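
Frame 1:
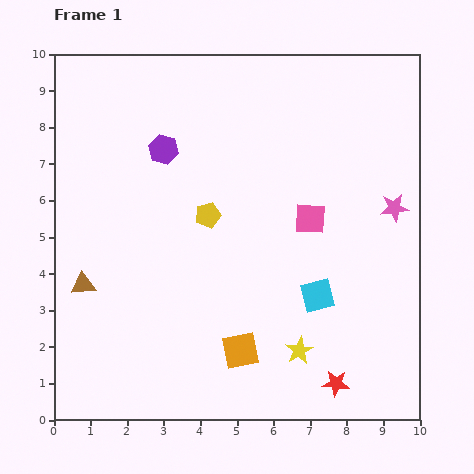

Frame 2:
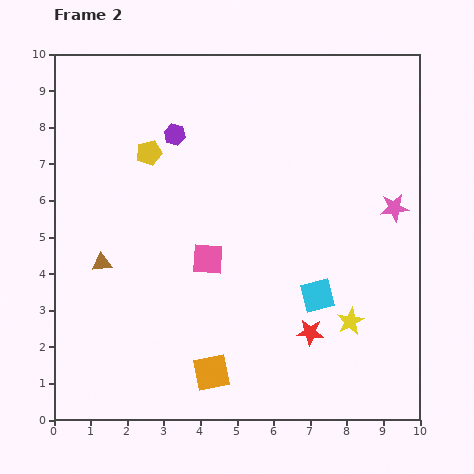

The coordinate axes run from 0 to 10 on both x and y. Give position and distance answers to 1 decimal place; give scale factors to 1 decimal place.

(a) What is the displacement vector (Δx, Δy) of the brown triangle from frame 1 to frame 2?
(0.5, 0.6)

The brown triangle was at (0.8, 3.7) in frame 1 and (1.3, 4.3) in frame 2.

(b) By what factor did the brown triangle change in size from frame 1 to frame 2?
0.8×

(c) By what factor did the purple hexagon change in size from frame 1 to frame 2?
0.7×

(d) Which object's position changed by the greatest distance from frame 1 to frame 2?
the pink square

(moved 3.0; next 2.3)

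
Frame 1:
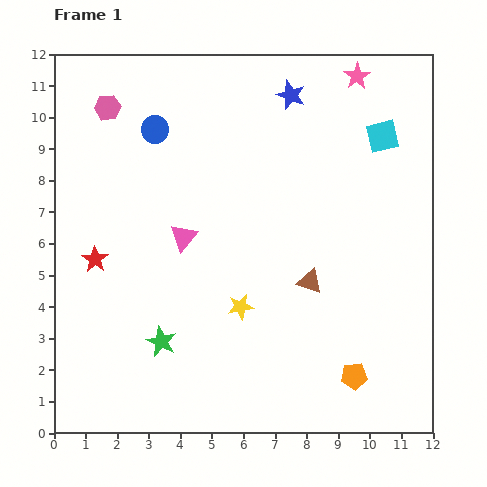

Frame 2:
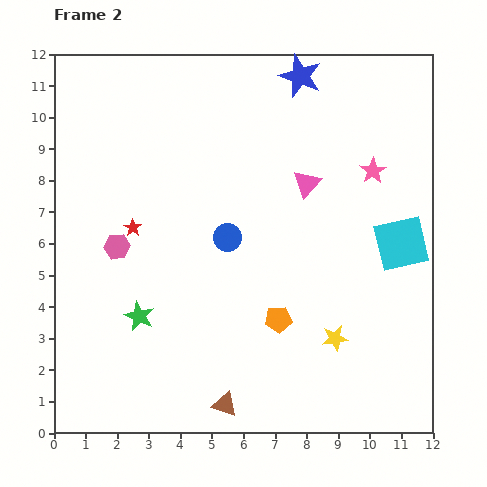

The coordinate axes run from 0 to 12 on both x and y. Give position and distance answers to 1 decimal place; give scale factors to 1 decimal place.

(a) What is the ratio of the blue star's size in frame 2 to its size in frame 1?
1.5×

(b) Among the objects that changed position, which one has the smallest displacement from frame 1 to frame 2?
the blue star

(moved 0.7)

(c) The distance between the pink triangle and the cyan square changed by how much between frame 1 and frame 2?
-3.5

Distance in frame 1: 7.1. Distance in frame 2: 3.6.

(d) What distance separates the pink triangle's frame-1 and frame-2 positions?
4.3

The pink triangle moved from (4.1, 6.2) to (8.0, 7.9), a distance of √(3.9² + 1.7²) ≈ 4.3.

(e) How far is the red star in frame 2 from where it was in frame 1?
1.6

The red star moved from (1.3, 5.5) to (2.5, 6.5), a distance of √(1.2² + 1.0²) ≈ 1.6.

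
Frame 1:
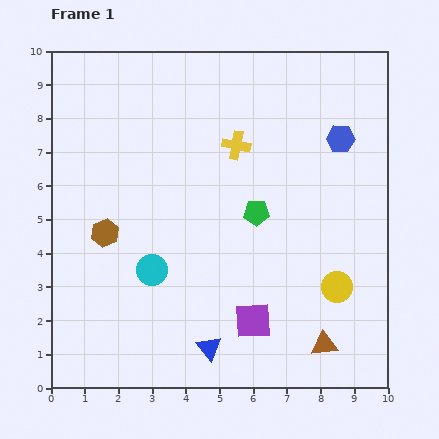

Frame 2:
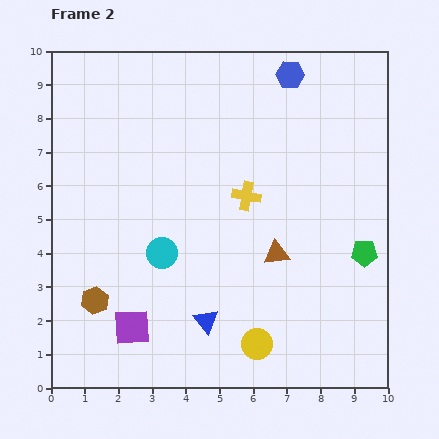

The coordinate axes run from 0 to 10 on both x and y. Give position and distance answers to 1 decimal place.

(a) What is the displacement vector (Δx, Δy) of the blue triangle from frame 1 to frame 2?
(-0.1, 0.8)

The blue triangle was at (4.7, 1.2) in frame 1 and (4.6, 2.0) in frame 2.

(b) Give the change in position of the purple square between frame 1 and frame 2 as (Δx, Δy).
(-3.6, -0.2)

The purple square was at (6.0, 2.0) in frame 1 and (2.4, 1.8) in frame 2.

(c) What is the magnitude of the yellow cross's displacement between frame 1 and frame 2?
1.5

The yellow cross moved from (5.5, 7.2) to (5.8, 5.7), a distance of √(0.3² + 1.5²) ≈ 1.5.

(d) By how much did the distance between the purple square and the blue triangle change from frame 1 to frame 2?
+0.7

Distance in frame 1: 1.5. Distance in frame 2: 2.2.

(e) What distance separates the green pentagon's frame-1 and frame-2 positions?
3.4

The green pentagon moved from (6.1, 5.2) to (9.3, 4.0), a distance of √(3.2² + 1.2²) ≈ 3.4.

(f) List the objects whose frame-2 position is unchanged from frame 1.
none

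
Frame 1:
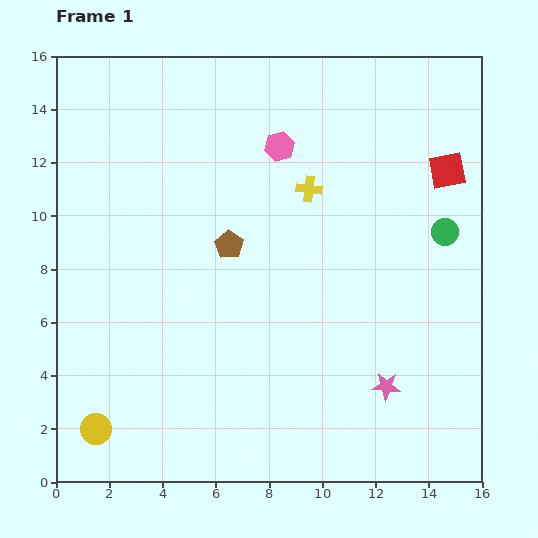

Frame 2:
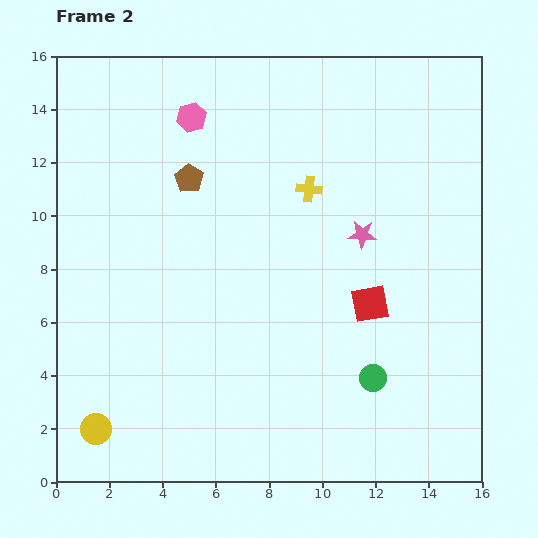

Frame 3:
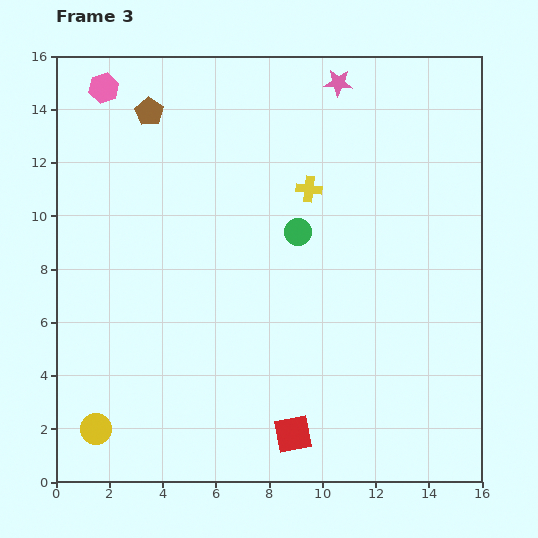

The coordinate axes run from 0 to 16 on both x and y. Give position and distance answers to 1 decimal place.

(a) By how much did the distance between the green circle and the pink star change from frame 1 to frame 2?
-0.8

Distance in frame 1: 6.2. Distance in frame 2: 5.4.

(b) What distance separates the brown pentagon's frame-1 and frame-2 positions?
2.9

The brown pentagon moved from (6.5, 8.9) to (5.0, 11.4), a distance of √(1.5² + 2.5²) ≈ 2.9.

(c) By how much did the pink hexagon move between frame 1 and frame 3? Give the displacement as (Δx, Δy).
(-6.6, 2.2)

The pink hexagon was at (8.4, 12.6) in frame 1 and (1.8, 14.8) in frame 3.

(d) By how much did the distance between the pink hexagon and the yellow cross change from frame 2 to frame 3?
+3.4

Distance in frame 2: 5.2. Distance in frame 3: 8.6.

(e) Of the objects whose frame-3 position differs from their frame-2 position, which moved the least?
the brown pentagon

(moved 2.9)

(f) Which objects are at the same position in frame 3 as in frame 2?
the yellow circle, the yellow cross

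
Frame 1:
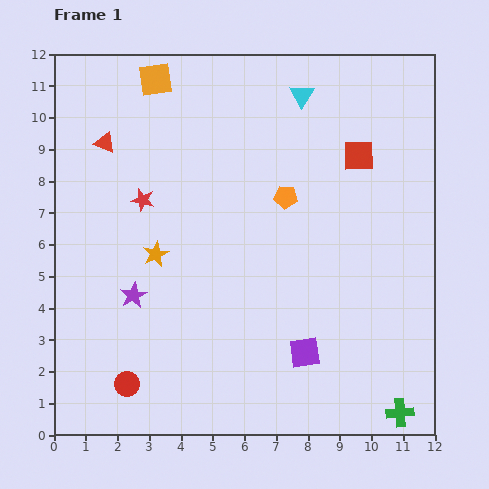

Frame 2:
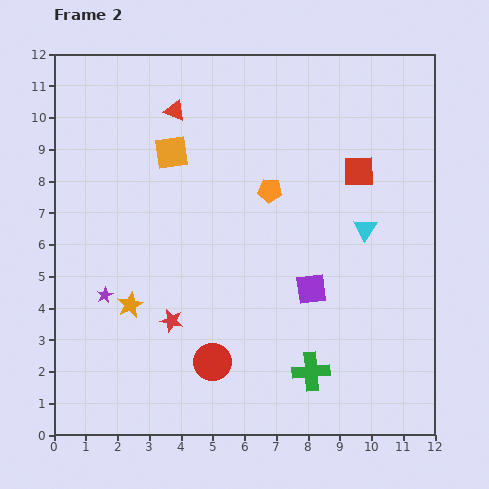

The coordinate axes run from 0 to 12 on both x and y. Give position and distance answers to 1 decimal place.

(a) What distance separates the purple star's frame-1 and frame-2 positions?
0.9

The purple star moved from (2.5, 4.4) to (1.6, 4.4), a distance of √(0.9² + 0.0²) ≈ 0.9.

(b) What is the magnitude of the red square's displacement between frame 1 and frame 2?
0.5

The red square moved from (9.6, 8.8) to (9.6, 8.3), a distance of √(0.0² + 0.5²) ≈ 0.5.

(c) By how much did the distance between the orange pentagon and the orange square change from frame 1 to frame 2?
-2.2

Distance in frame 1: 5.5. Distance in frame 2: 3.3.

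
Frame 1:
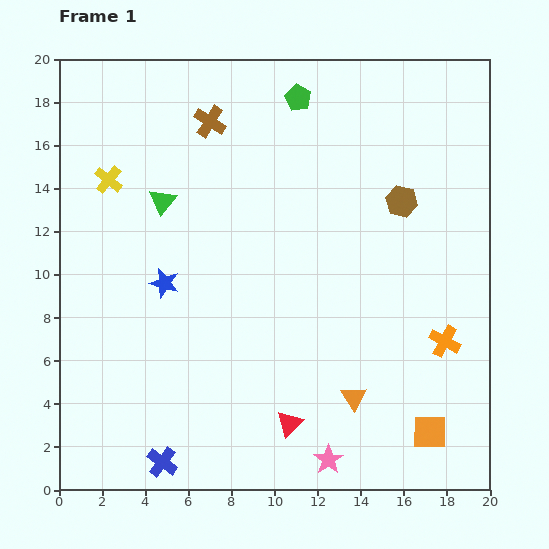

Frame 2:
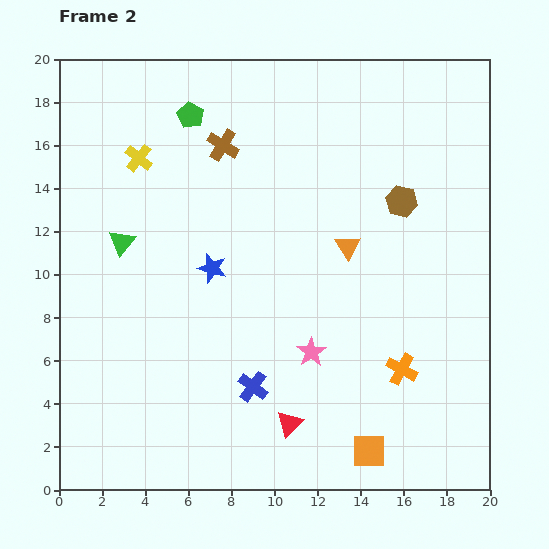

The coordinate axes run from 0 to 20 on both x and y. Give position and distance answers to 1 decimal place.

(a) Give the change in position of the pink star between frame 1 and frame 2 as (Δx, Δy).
(-0.8, 5.0)

The pink star was at (12.5, 1.4) in frame 1 and (11.7, 6.4) in frame 2.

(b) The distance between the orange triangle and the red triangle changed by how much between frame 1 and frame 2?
+5.4

Distance in frame 1: 3.2. Distance in frame 2: 8.6.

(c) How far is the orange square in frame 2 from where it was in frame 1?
2.9

The orange square moved from (17.2, 2.7) to (14.4, 1.8), a distance of √(2.8² + 0.9²) ≈ 2.9.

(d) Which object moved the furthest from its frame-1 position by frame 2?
the orange triangle

(moved 7.0; next 5.5)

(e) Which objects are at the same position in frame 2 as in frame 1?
the red triangle, the brown hexagon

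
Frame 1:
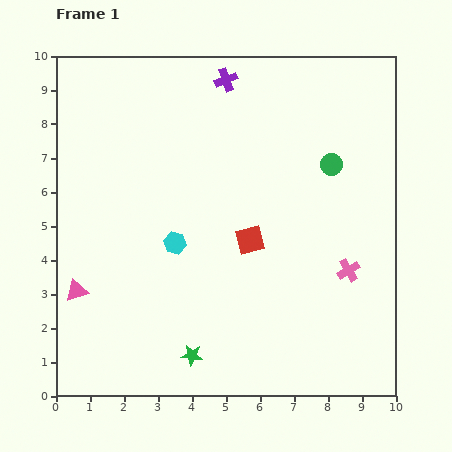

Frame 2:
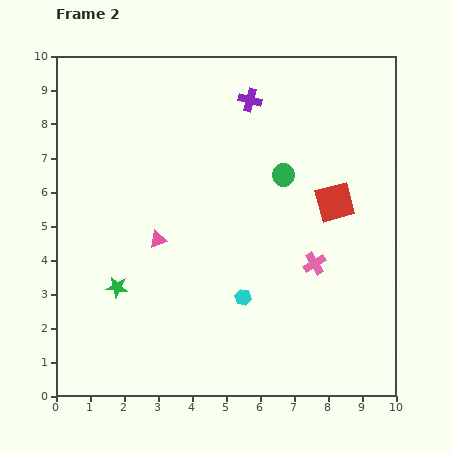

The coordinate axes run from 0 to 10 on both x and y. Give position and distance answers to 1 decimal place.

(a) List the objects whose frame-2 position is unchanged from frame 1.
none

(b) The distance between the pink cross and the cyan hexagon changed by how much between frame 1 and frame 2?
-2.9

Distance in frame 1: 5.2. Distance in frame 2: 2.3.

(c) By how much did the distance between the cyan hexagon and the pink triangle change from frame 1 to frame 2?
-0.2

Distance in frame 1: 3.2. Distance in frame 2: 3.0.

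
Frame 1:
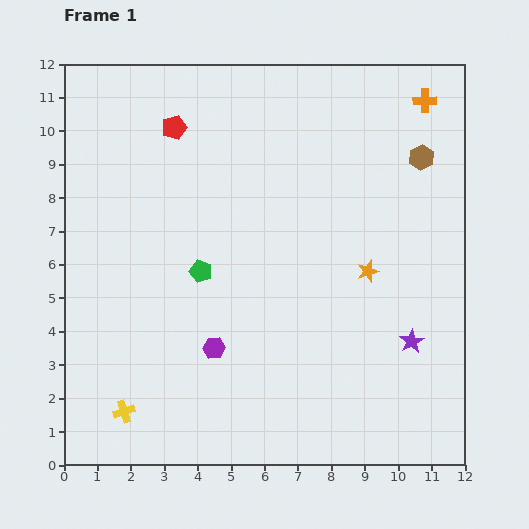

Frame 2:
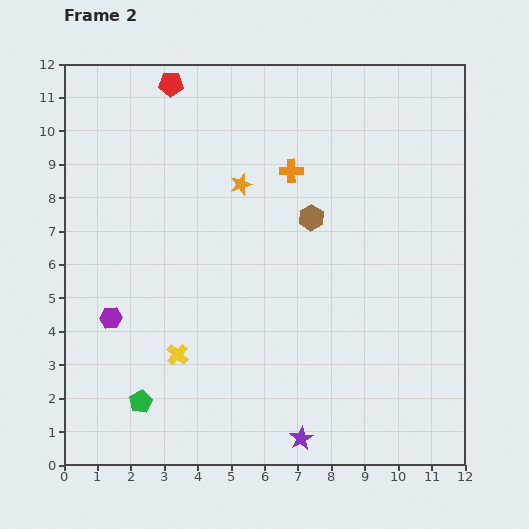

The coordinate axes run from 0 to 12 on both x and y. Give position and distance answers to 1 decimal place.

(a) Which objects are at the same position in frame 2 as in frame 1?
none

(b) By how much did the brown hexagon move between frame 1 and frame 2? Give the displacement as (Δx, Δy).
(-3.3, -1.8)

The brown hexagon was at (10.7, 9.2) in frame 1 and (7.4, 7.4) in frame 2.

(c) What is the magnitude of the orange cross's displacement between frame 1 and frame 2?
4.5

The orange cross moved from (10.8, 10.9) to (6.8, 8.8), a distance of √(4.0² + 2.1²) ≈ 4.5.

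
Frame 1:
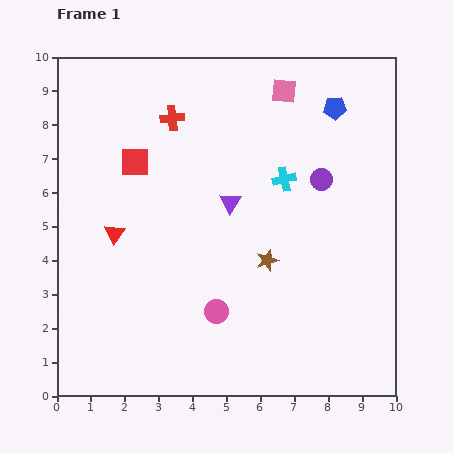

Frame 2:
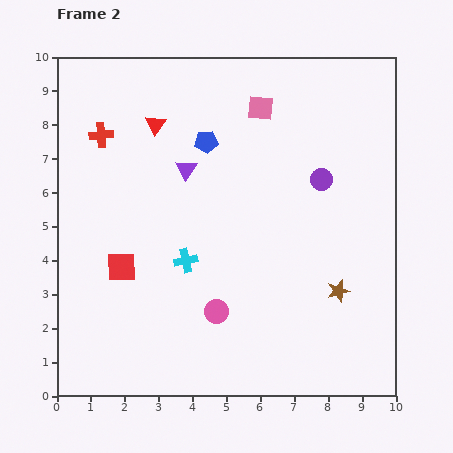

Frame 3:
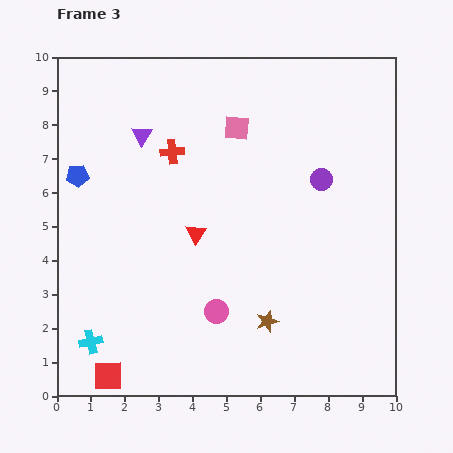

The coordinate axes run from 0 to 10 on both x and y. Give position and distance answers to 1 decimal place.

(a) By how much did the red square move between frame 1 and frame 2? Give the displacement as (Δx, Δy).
(-0.4, -3.1)

The red square was at (2.3, 6.9) in frame 1 and (1.9, 3.8) in frame 2.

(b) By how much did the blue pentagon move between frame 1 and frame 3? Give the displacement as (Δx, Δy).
(-7.6, -2.0)

The blue pentagon was at (8.2, 8.5) in frame 1 and (0.6, 6.5) in frame 3.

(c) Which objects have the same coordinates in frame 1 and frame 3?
the purple circle, the pink circle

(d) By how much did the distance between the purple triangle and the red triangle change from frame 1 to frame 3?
-0.2

Distance in frame 1: 3.5. Distance in frame 3: 3.3.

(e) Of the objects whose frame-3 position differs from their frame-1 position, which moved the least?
the red cross

(moved 1.0)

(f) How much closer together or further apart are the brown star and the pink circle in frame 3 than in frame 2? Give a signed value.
-2.1

Distance in frame 2: 3.6. Distance in frame 3: 1.5.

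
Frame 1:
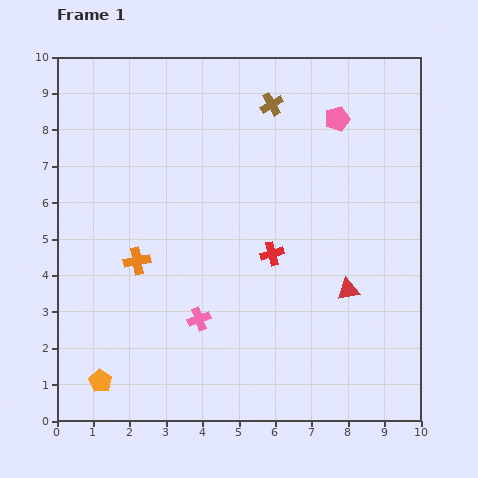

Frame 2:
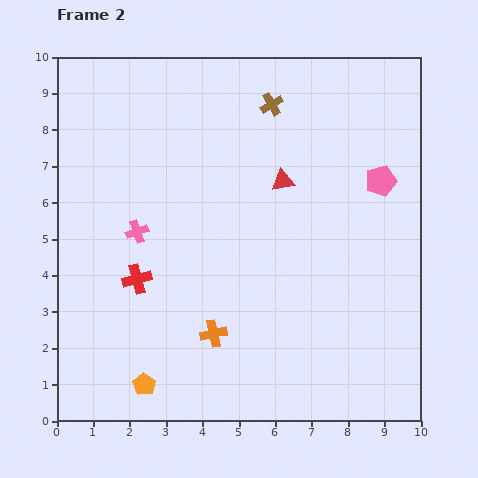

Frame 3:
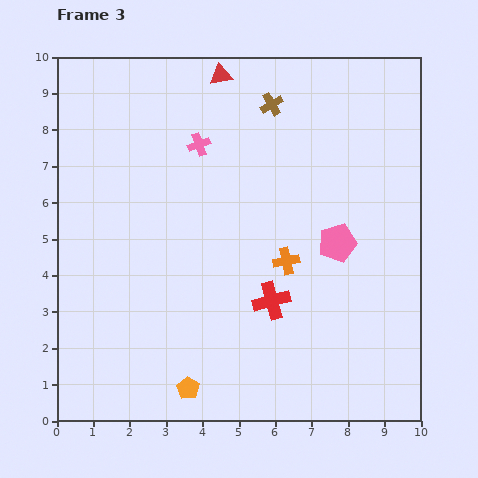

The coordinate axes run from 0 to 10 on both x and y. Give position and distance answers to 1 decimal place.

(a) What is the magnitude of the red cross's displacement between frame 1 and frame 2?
3.8

The red cross moved from (5.9, 4.6) to (2.2, 3.9), a distance of √(3.7² + 0.7²) ≈ 3.8.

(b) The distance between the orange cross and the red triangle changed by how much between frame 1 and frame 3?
-0.5

Distance in frame 1: 5.9. Distance in frame 3: 5.4.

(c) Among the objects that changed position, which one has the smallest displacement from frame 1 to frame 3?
the red cross

(moved 1.3)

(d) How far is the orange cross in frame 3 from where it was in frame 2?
2.8

The orange cross moved from (4.3, 2.4) to (6.3, 4.4), a distance of √(2.0² + 2.0²) ≈ 2.8.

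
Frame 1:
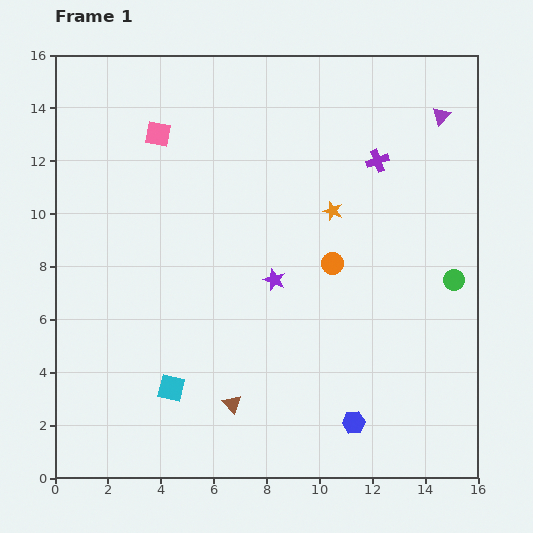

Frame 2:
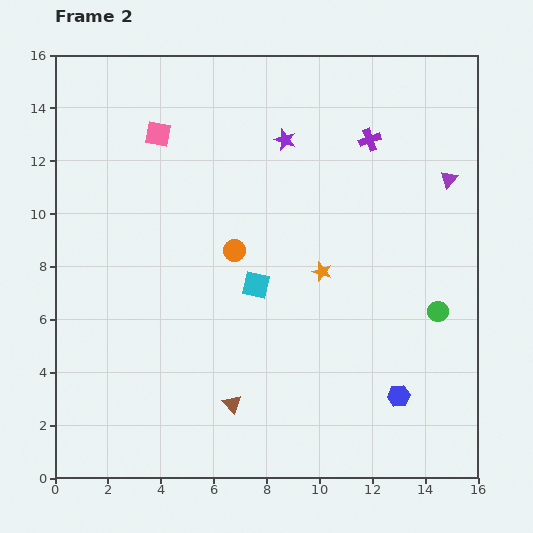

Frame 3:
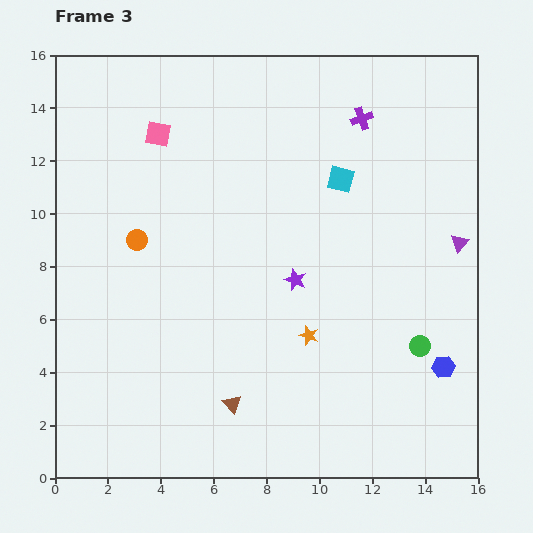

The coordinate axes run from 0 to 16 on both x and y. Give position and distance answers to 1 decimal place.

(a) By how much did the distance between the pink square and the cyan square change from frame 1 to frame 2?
-2.8

Distance in frame 1: 9.6. Distance in frame 2: 6.8.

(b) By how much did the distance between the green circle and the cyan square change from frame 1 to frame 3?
-4.5

Distance in frame 1: 11.5. Distance in frame 3: 7.0.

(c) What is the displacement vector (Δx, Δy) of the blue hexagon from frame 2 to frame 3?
(1.7, 1.1)

The blue hexagon was at (13.0, 3.1) in frame 2 and (14.7, 4.2) in frame 3.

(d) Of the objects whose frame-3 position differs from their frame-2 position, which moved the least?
the purple cross

(moved 0.9)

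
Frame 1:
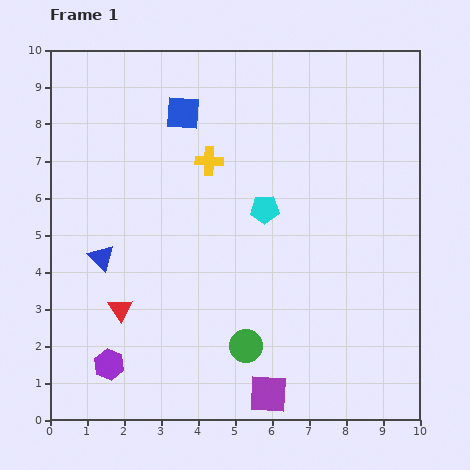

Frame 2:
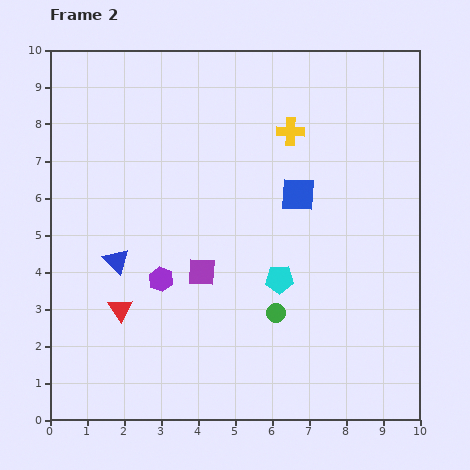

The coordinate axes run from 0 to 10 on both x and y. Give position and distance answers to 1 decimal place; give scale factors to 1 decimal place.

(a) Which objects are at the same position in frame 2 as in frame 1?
the red triangle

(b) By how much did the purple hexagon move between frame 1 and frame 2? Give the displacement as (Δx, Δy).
(1.4, 2.3)

The purple hexagon was at (1.6, 1.5) in frame 1 and (3.0, 3.8) in frame 2.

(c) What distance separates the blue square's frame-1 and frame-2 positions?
3.8

The blue square moved from (3.6, 8.3) to (6.7, 6.1), a distance of √(3.1² + 2.2²) ≈ 3.8.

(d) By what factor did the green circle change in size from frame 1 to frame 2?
0.6×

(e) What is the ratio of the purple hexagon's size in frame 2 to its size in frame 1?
0.8×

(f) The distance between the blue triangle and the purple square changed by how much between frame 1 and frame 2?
-3.5

Distance in frame 1: 5.8. Distance in frame 2: 2.3.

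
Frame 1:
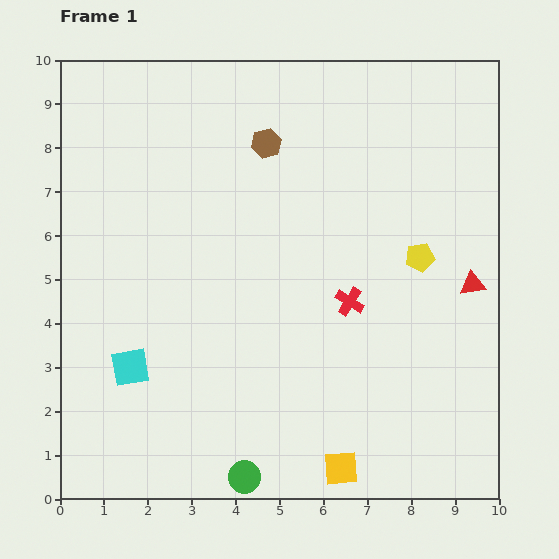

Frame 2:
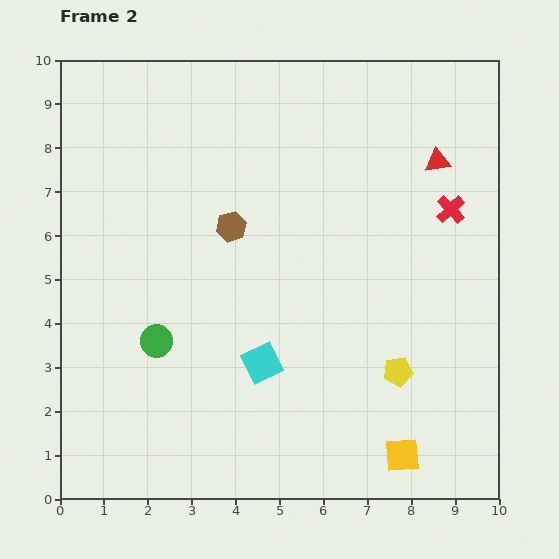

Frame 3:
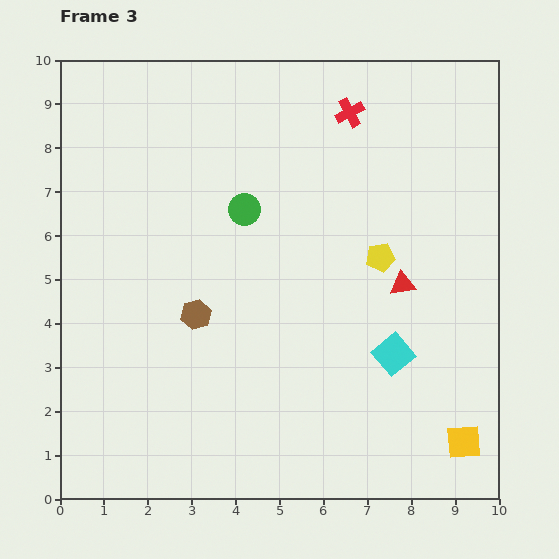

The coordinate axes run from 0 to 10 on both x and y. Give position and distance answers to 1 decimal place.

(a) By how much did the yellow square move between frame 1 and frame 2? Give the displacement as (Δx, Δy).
(1.4, 0.3)

The yellow square was at (6.4, 0.7) in frame 1 and (7.8, 1.0) in frame 2.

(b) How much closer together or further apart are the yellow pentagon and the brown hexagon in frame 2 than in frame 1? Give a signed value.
+0.6

Distance in frame 1: 4.4. Distance in frame 2: 5.0.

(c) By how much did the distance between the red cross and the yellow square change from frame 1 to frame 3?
+4.1

Distance in frame 1: 3.8. Distance in frame 3: 7.9.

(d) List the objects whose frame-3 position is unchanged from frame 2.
none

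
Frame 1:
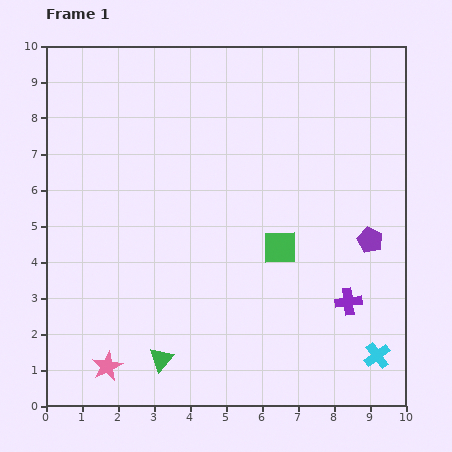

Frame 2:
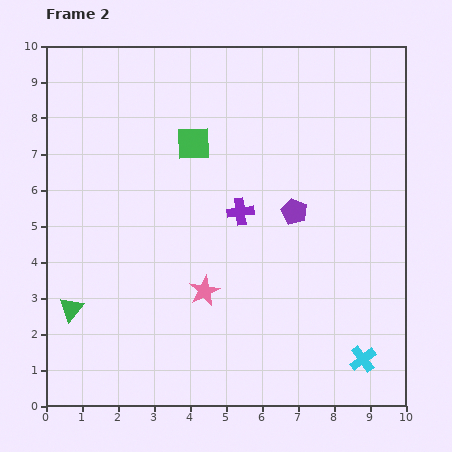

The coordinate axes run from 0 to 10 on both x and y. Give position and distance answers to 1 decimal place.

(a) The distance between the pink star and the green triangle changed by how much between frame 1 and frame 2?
+2.2

Distance in frame 1: 1.5. Distance in frame 2: 3.7.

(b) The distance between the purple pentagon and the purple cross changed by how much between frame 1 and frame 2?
-0.3

Distance in frame 1: 1.8. Distance in frame 2: 1.5.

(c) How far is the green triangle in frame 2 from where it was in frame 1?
2.9

The green triangle moved from (3.2, 1.3) to (0.7, 2.7), a distance of √(2.5² + 1.4²) ≈ 2.9.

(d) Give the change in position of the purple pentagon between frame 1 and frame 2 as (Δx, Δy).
(-2.1, 0.8)

The purple pentagon was at (9.0, 4.6) in frame 1 and (6.9, 5.4) in frame 2.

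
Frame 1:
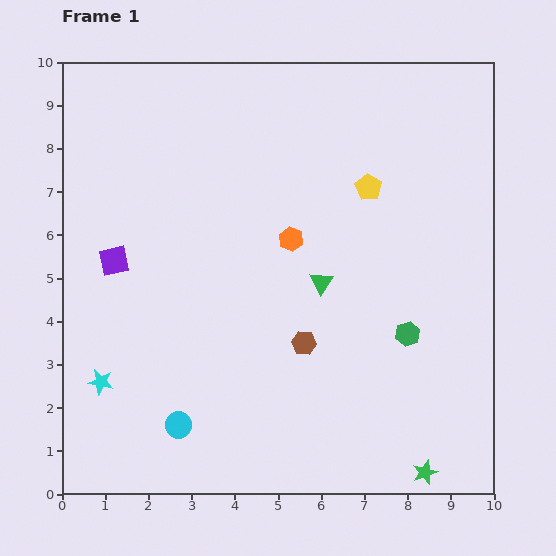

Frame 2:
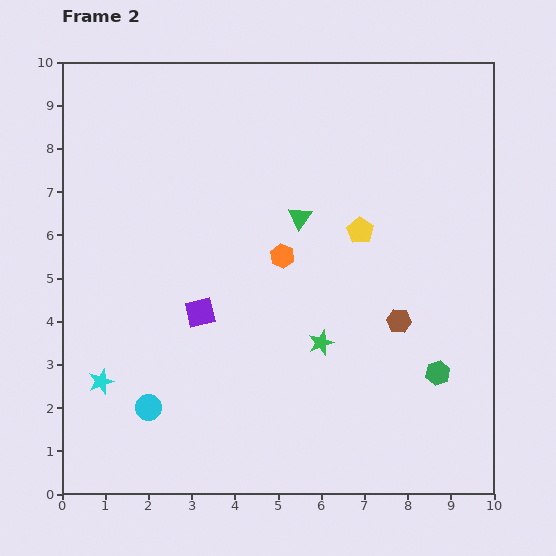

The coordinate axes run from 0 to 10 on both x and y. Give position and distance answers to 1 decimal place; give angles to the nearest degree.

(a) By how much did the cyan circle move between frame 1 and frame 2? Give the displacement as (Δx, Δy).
(-0.7, 0.4)

The cyan circle was at (2.7, 1.6) in frame 1 and (2.0, 2.0) in frame 2.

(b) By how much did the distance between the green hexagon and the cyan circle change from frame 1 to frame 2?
+1.0

Distance in frame 1: 5.7. Distance in frame 2: 6.7.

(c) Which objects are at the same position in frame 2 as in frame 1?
the cyan star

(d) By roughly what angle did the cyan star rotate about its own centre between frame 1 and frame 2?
30° counter-clockwise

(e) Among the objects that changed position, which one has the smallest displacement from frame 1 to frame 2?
the orange hexagon

(moved 0.4)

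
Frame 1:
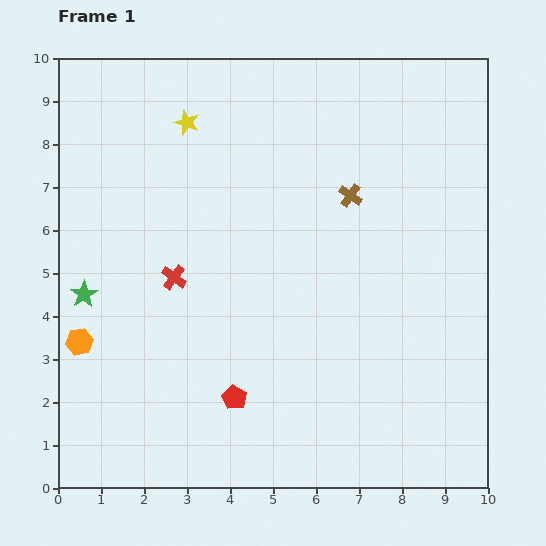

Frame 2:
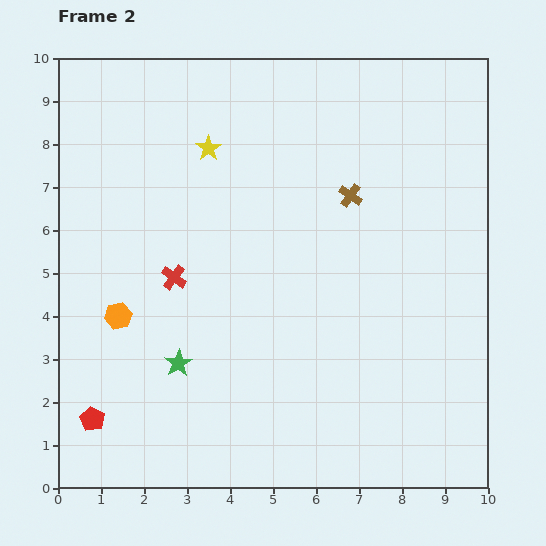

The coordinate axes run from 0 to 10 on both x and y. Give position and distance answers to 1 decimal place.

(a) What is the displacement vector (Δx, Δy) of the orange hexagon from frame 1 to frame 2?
(0.9, 0.6)

The orange hexagon was at (0.5, 3.4) in frame 1 and (1.4, 4.0) in frame 2.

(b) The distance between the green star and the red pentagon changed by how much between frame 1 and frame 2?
-1.8

Distance in frame 1: 4.2. Distance in frame 2: 2.4.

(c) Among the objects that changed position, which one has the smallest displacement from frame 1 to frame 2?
the yellow star

(moved 0.8)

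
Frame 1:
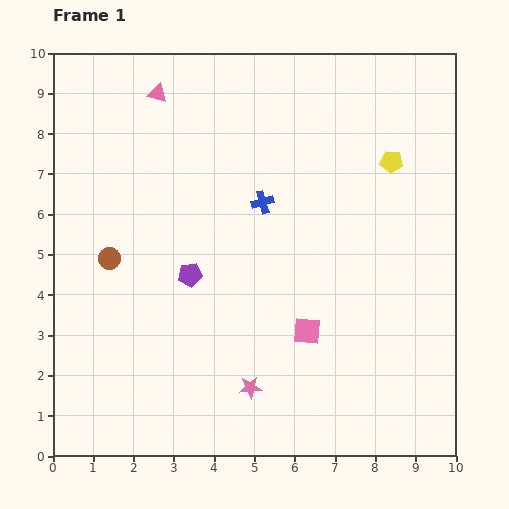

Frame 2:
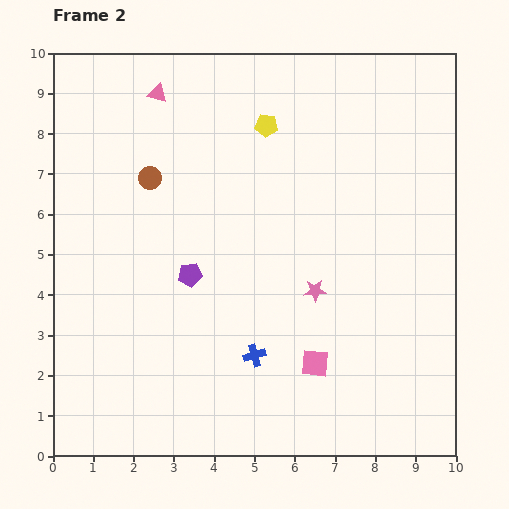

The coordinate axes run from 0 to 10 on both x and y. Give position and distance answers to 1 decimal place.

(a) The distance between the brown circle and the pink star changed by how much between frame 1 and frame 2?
+0.3

Distance in frame 1: 4.7. Distance in frame 2: 5.0.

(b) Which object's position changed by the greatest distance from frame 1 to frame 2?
the blue cross

(moved 3.8; next 3.2)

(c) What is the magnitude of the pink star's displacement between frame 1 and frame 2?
2.9

The pink star moved from (4.9, 1.7) to (6.5, 4.1), a distance of √(1.6² + 2.4²) ≈ 2.9.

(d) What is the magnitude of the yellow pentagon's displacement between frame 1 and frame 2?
3.2

The yellow pentagon moved from (8.4, 7.3) to (5.3, 8.2), a distance of √(3.1² + 0.9²) ≈ 3.2.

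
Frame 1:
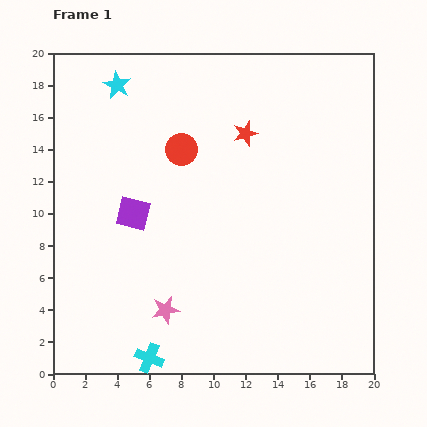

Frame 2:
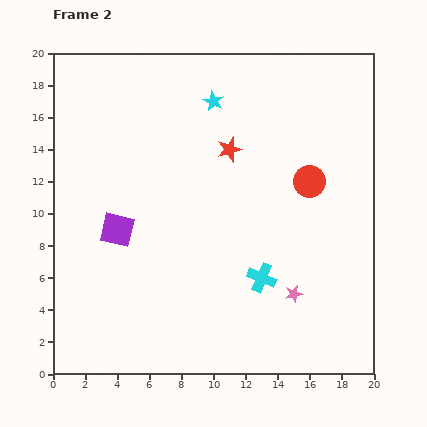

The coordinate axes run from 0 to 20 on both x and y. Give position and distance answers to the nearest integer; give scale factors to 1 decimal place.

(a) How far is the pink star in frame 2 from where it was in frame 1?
8

The pink star moved from (7, 4) to (15, 5), a distance of √(8² + 1²) ≈ 8.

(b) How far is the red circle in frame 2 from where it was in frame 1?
8

The red circle moved from (8, 14) to (16, 12), a distance of √(8² + 2²) ≈ 8.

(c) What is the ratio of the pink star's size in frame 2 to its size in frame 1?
0.6×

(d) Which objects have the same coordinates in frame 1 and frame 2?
none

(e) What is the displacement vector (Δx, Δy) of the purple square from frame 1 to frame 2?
(-1, -1)

The purple square was at (5, 10) in frame 1 and (4, 9) in frame 2.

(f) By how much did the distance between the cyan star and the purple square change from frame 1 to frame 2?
+2

Distance in frame 1: 8. Distance in frame 2: 10.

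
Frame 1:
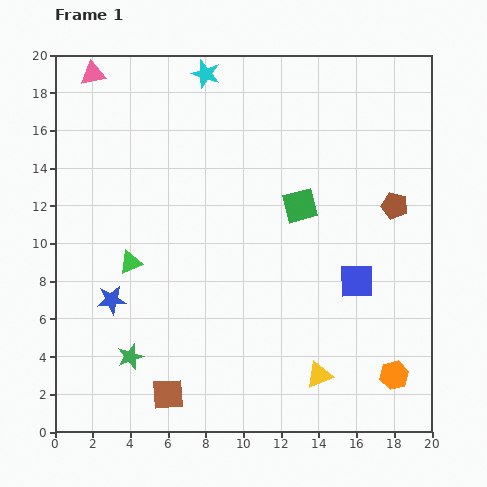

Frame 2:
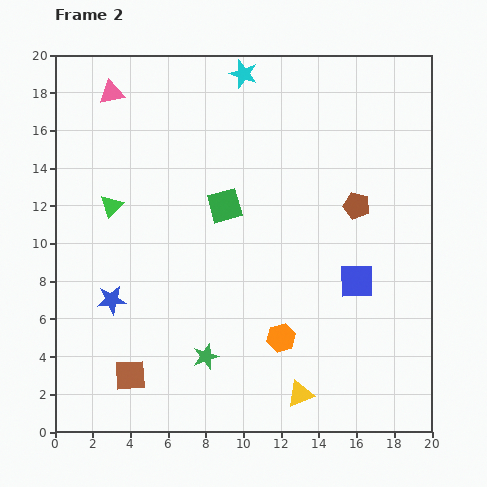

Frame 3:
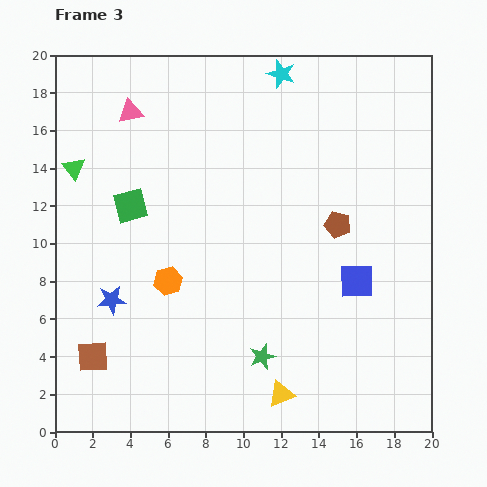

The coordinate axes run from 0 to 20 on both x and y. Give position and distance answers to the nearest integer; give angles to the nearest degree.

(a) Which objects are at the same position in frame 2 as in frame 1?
the blue star, the blue square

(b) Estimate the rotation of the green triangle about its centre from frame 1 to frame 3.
46° counter-clockwise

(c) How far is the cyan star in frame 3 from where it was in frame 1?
4

The cyan star moved from (8, 19) to (12, 19), a distance of √(4² + 0²) ≈ 4.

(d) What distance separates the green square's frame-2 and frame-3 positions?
5

The green square moved from (9, 12) to (4, 12), a distance of √(5² + 0²) ≈ 5.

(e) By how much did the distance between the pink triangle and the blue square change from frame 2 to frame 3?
-1

Distance in frame 2: 16. Distance in frame 3: 15.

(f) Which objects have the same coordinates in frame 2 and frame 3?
the blue star, the blue square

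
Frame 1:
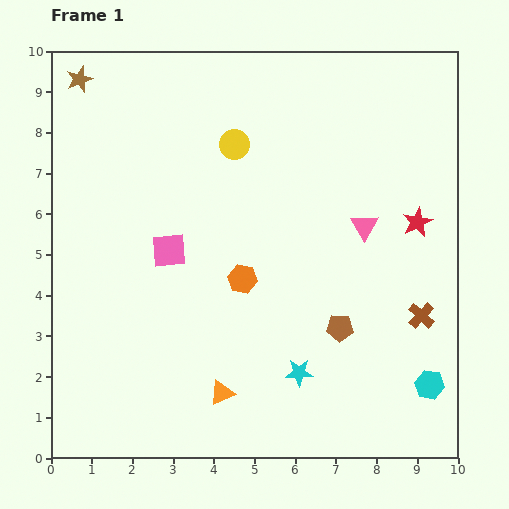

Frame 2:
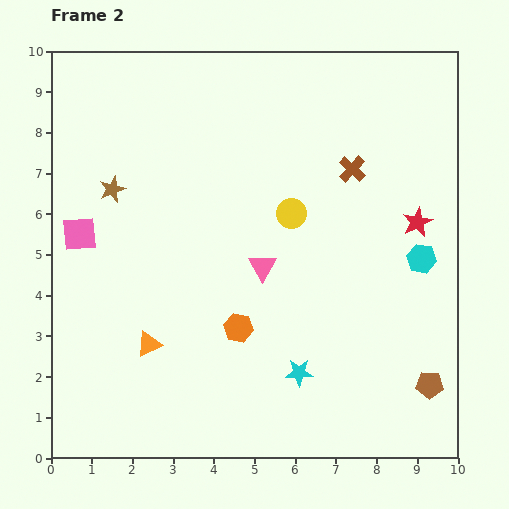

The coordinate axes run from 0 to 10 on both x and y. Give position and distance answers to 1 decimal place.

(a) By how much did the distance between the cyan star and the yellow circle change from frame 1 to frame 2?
-1.9

Distance in frame 1: 5.8. Distance in frame 2: 3.9.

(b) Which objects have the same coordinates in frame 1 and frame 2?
the cyan star, the red star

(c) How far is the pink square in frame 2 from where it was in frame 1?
2.2

The pink square moved from (2.9, 5.1) to (0.7, 5.5), a distance of √(2.2² + 0.4²) ≈ 2.2.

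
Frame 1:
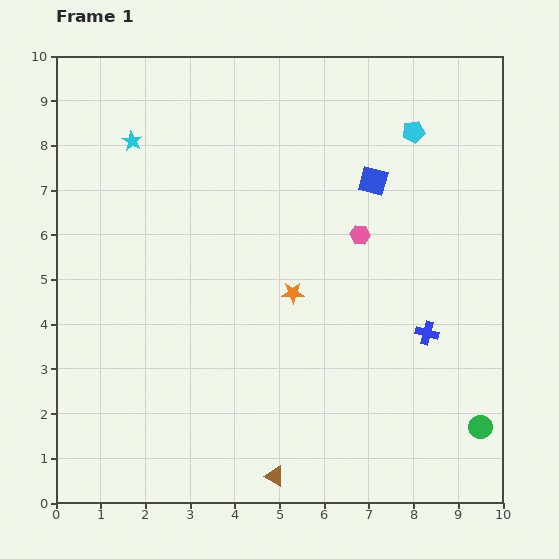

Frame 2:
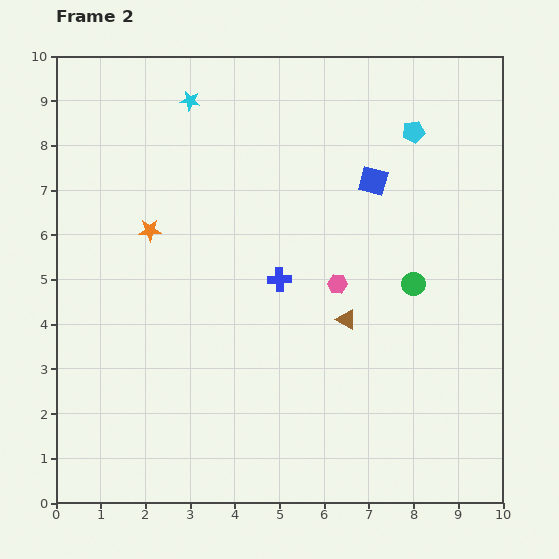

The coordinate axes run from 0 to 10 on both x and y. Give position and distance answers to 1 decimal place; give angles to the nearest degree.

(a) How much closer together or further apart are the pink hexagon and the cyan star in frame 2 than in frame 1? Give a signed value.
-0.2

Distance in frame 1: 5.5. Distance in frame 2: 5.3.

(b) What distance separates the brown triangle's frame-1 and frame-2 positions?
3.8

The brown triangle moved from (4.9, 0.6) to (6.5, 4.1), a distance of √(1.6² + 3.5²) ≈ 3.8.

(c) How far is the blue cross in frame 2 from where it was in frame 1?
3.5

The blue cross moved from (8.3, 3.8) to (5.0, 5.0), a distance of √(3.3² + 1.2²) ≈ 3.5.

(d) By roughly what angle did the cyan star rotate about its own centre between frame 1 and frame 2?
19° counter-clockwise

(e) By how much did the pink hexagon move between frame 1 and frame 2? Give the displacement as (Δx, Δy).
(-0.5, -1.1)

The pink hexagon was at (6.8, 6.0) in frame 1 and (6.3, 4.9) in frame 2.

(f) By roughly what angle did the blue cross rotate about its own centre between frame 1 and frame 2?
16° counter-clockwise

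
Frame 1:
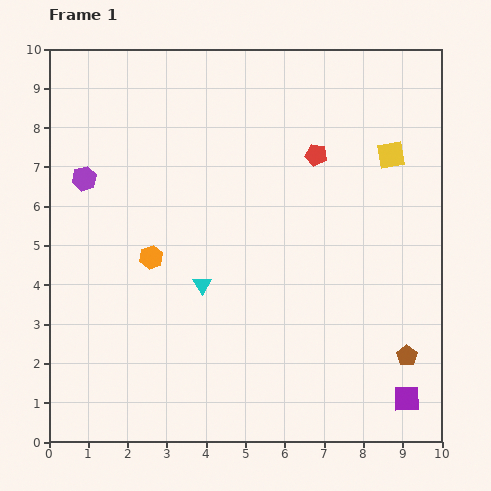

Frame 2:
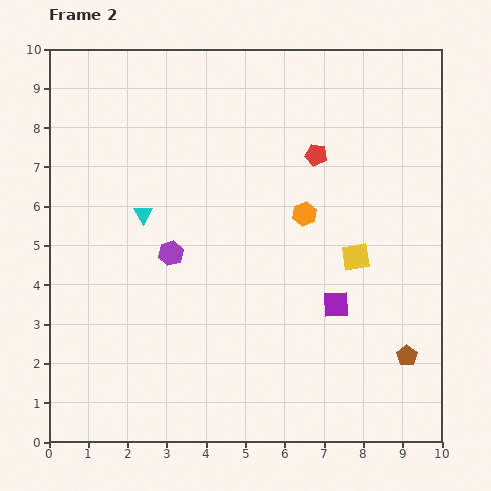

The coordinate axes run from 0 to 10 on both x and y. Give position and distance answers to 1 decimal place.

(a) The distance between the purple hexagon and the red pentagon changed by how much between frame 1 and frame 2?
-1.4

Distance in frame 1: 5.9. Distance in frame 2: 4.5.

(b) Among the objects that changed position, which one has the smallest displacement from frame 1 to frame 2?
the cyan triangle

(moved 2.3)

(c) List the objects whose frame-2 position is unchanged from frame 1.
the red pentagon, the brown pentagon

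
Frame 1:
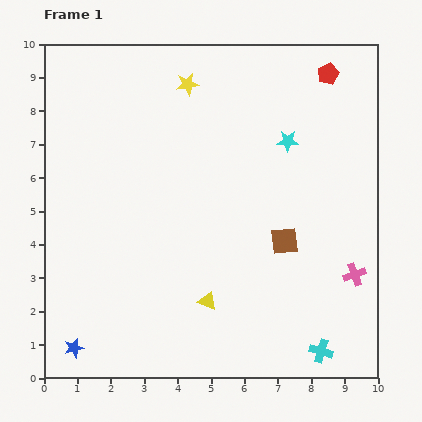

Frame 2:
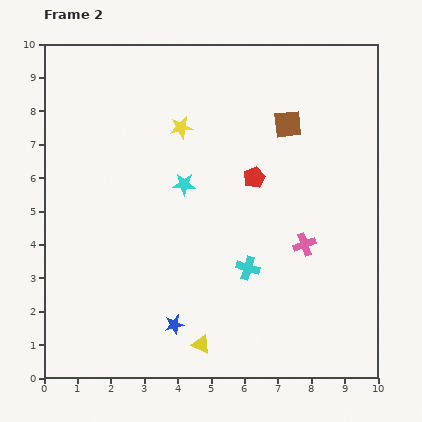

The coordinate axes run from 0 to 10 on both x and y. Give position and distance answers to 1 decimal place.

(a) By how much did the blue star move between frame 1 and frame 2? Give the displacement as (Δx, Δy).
(3.0, 0.7)

The blue star was at (0.9, 0.9) in frame 1 and (3.9, 1.6) in frame 2.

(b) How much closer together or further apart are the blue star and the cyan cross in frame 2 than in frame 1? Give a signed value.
-4.6

Distance in frame 1: 7.4. Distance in frame 2: 2.8.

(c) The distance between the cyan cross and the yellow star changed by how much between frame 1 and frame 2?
-4.2

Distance in frame 1: 8.9. Distance in frame 2: 4.7.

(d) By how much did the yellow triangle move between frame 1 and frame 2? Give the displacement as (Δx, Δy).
(-0.2, -1.3)

The yellow triangle was at (4.9, 2.3) in frame 1 and (4.7, 1.0) in frame 2.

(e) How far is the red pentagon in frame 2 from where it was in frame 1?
3.8

The red pentagon moved from (8.5, 9.1) to (6.3, 6.0), a distance of √(2.2² + 3.1²) ≈ 3.8.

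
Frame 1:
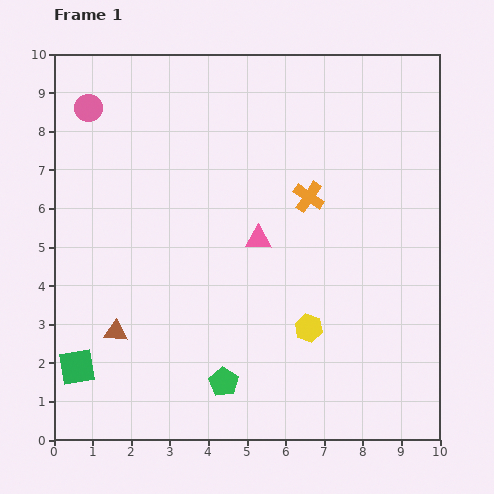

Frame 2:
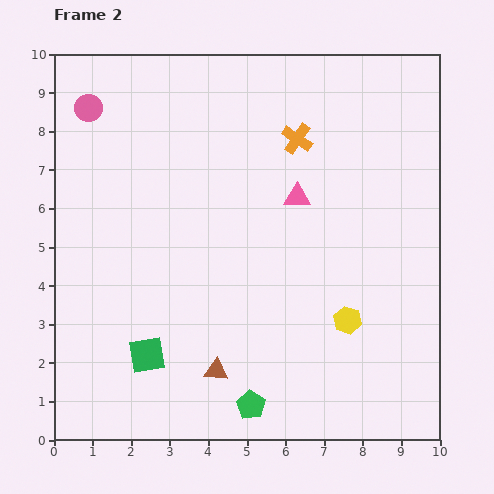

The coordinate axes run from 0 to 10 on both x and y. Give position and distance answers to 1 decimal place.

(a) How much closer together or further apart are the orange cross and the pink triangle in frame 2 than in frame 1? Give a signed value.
-0.2

Distance in frame 1: 1.7. Distance in frame 2: 1.5.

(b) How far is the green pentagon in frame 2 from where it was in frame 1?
0.9

The green pentagon moved from (4.4, 1.5) to (5.1, 0.9), a distance of √(0.7² + 0.6²) ≈ 0.9.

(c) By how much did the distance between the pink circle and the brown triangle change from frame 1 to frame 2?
+1.8

Distance in frame 1: 5.8. Distance in frame 2: 7.6.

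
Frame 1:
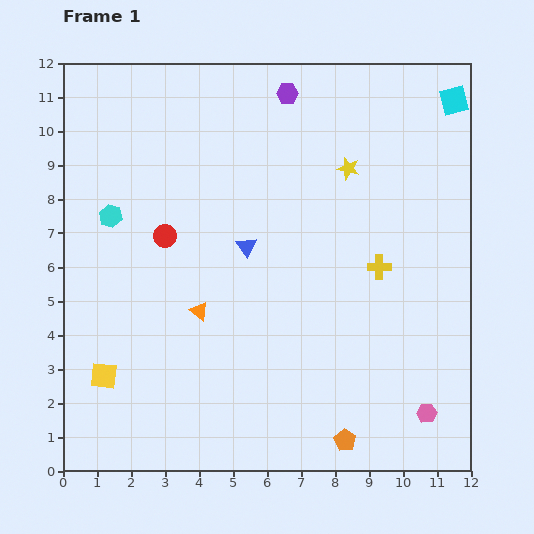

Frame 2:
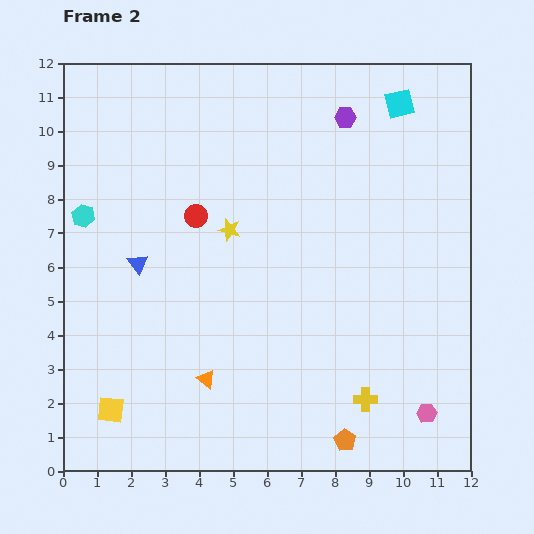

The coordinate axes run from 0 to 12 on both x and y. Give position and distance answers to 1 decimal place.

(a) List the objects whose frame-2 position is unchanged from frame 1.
the orange pentagon, the pink hexagon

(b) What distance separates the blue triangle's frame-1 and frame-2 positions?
3.2

The blue triangle moved from (5.4, 6.6) to (2.2, 6.1), a distance of √(3.2² + 0.5²) ≈ 3.2.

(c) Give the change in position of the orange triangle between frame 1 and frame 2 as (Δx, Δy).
(0.2, -2.0)

The orange triangle was at (4.0, 4.7) in frame 1 and (4.2, 2.7) in frame 2.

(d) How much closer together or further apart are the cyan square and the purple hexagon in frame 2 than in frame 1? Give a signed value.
-3.3

Distance in frame 1: 4.9. Distance in frame 2: 1.6.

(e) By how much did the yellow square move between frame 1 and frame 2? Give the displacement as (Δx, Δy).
(0.2, -1.0)

The yellow square was at (1.2, 2.8) in frame 1 and (1.4, 1.8) in frame 2.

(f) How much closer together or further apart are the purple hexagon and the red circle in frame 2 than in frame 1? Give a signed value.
-0.2

Distance in frame 1: 5.5. Distance in frame 2: 5.3.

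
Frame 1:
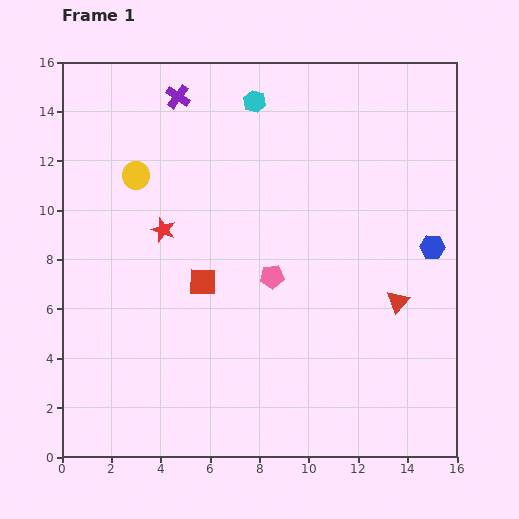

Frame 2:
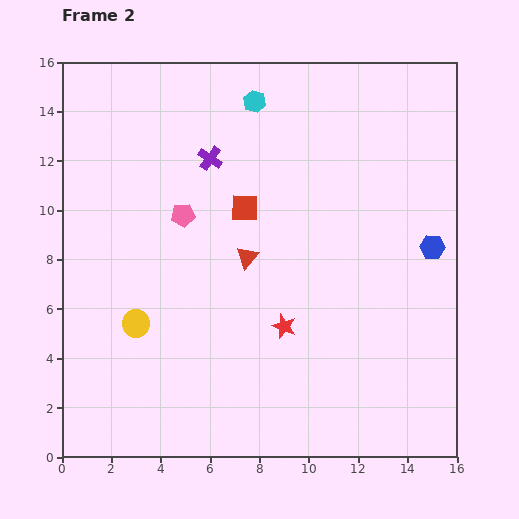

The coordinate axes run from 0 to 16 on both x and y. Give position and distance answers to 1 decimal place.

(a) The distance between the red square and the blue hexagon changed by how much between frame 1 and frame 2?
-1.6

Distance in frame 1: 9.4. Distance in frame 2: 7.8.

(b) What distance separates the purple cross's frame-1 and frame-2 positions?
2.8

The purple cross moved from (4.7, 14.6) to (6.0, 12.1), a distance of √(1.3² + 2.5²) ≈ 2.8.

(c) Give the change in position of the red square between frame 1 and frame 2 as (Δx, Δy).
(1.7, 3.0)

The red square was at (5.7, 7.1) in frame 1 and (7.4, 10.1) in frame 2.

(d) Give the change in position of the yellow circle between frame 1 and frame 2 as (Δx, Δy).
(0.0, -6.0)

The yellow circle was at (3.0, 11.4) in frame 1 and (3.0, 5.4) in frame 2.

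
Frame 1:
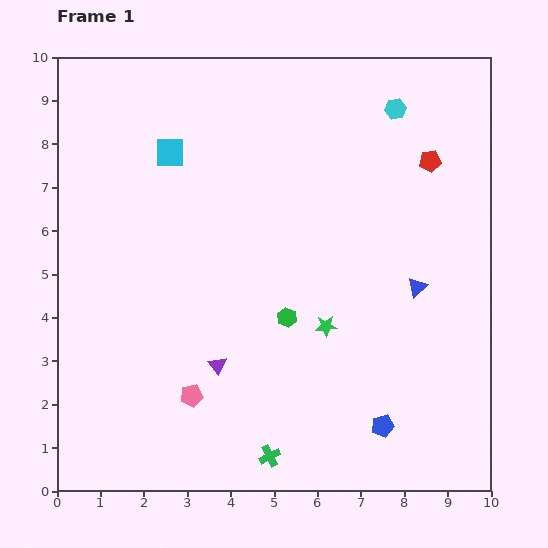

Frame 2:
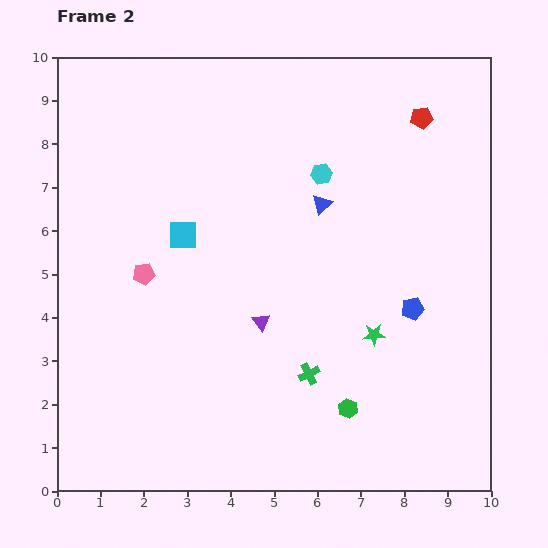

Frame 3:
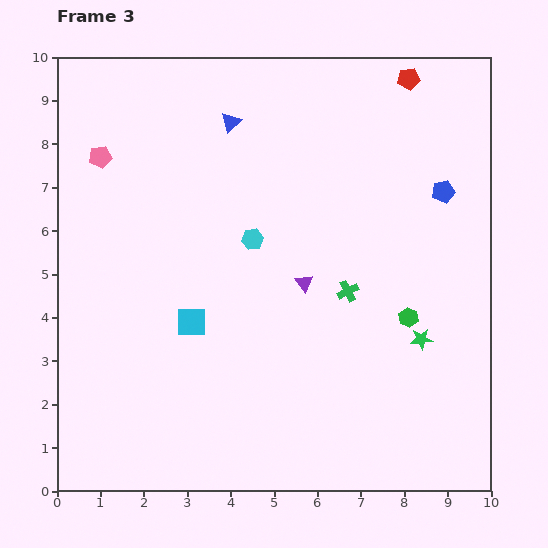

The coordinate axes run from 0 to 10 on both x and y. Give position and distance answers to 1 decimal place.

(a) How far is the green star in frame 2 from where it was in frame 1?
1.1

The green star moved from (6.2, 3.8) to (7.3, 3.6), a distance of √(1.1² + 0.2²) ≈ 1.1.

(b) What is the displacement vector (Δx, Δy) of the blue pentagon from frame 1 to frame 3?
(1.4, 5.4)

The blue pentagon was at (7.5, 1.5) in frame 1 and (8.9, 6.9) in frame 3.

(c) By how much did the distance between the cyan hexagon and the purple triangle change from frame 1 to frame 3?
-5.6

Distance in frame 1: 7.2. Distance in frame 3: 1.6.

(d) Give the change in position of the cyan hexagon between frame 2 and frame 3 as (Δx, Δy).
(-1.6, -1.5)

The cyan hexagon was at (6.1, 7.3) in frame 2 and (4.5, 5.8) in frame 3.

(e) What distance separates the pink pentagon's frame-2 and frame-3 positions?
2.9

The pink pentagon moved from (2.0, 5.0) to (1.0, 7.7), a distance of √(1.0² + 2.7²) ≈ 2.9.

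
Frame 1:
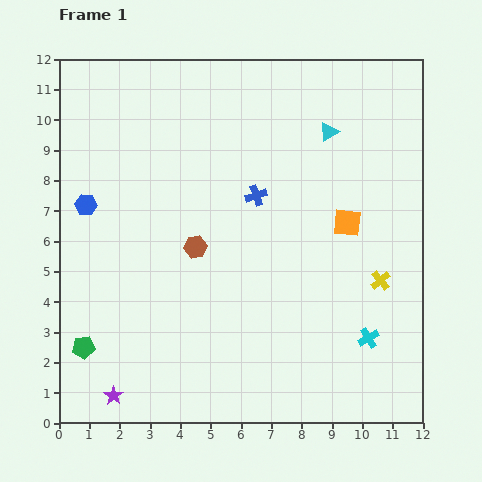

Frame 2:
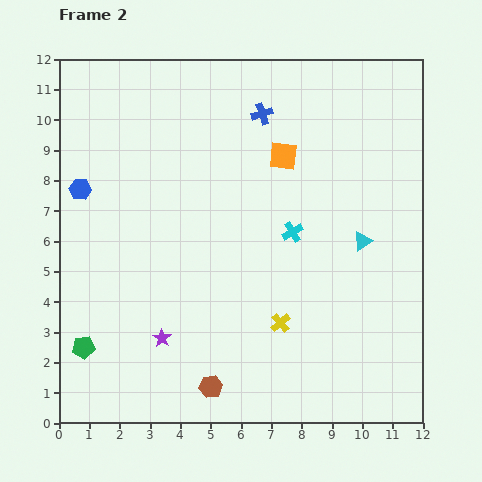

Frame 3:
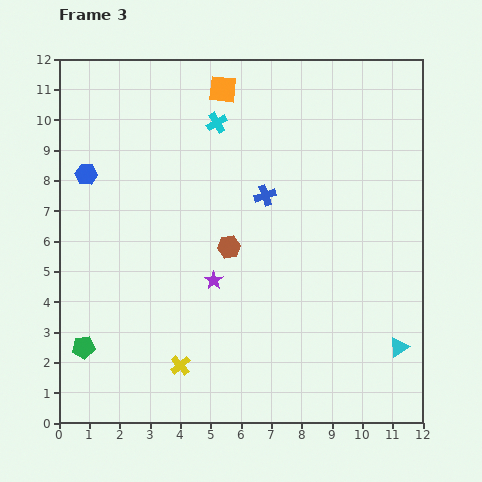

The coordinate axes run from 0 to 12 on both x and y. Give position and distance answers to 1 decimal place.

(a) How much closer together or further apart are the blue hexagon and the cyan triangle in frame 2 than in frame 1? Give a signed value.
+1.1

Distance in frame 1: 8.4. Distance in frame 2: 9.5.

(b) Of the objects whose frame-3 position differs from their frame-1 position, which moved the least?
the blue cross

(moved 0.3)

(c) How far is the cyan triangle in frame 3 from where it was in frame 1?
7.5

The cyan triangle moved from (8.9, 9.6) to (11.2, 2.5), a distance of √(2.3² + 7.1²) ≈ 7.5.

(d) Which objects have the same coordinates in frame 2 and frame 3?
the green pentagon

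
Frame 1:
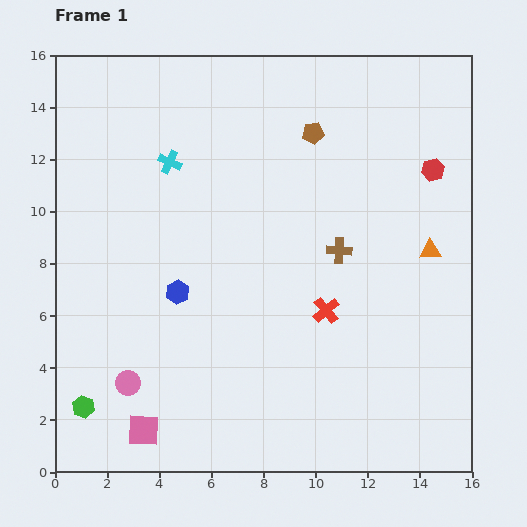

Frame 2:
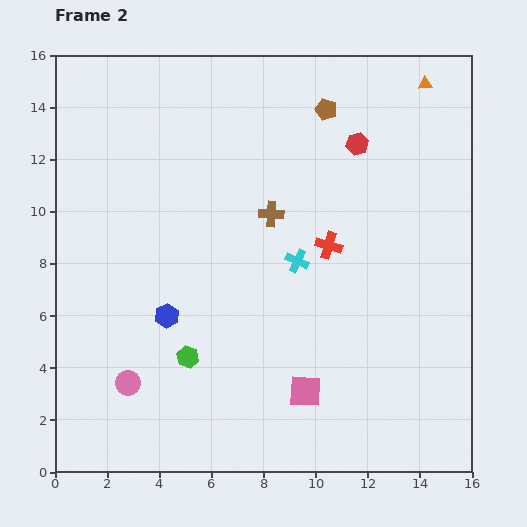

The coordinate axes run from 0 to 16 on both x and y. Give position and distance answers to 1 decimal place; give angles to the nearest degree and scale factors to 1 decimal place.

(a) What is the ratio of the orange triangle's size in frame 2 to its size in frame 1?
0.7×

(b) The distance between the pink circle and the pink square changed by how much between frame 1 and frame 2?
+4.9

Distance in frame 1: 1.9. Distance in frame 2: 6.8.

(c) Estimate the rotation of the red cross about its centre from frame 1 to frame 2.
33° counter-clockwise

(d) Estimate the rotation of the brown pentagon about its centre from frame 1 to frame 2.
25° clockwise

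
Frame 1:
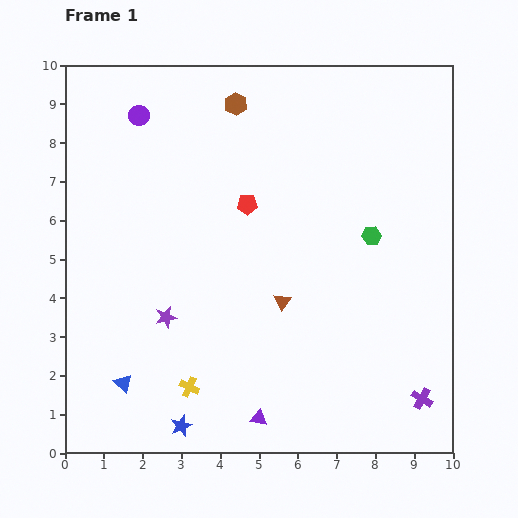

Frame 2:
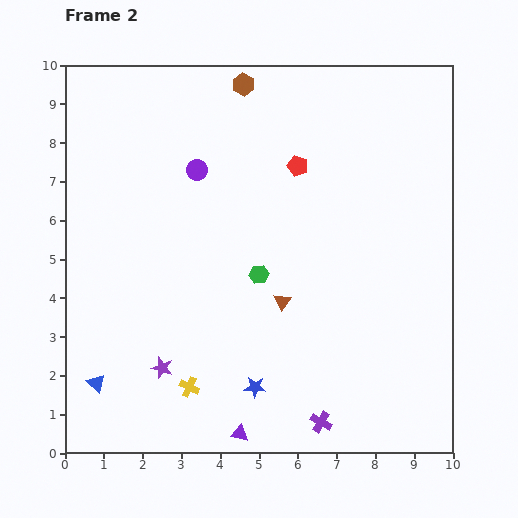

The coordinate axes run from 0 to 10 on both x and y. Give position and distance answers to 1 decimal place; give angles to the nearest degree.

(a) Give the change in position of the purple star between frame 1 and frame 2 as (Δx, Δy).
(-0.1, -1.3)

The purple star was at (2.6, 3.5) in frame 1 and (2.5, 2.2) in frame 2.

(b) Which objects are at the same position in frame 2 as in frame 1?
the brown triangle, the yellow cross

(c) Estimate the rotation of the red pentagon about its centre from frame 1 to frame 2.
21° clockwise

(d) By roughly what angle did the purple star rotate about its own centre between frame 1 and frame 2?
30° clockwise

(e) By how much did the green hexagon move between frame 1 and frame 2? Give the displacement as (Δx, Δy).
(-2.9, -1.0)

The green hexagon was at (7.9, 5.6) in frame 1 and (5.0, 4.6) in frame 2.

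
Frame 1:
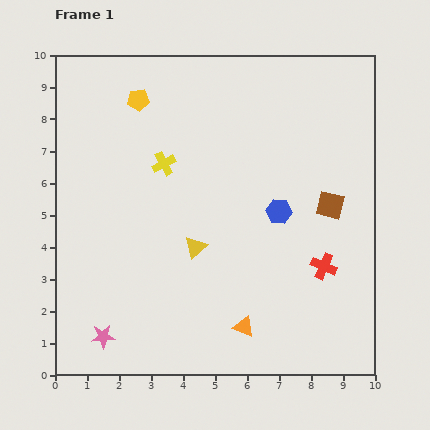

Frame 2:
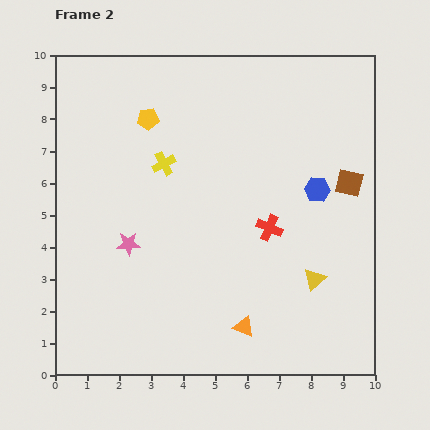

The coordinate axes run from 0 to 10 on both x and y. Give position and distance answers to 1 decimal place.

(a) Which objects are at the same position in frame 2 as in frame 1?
the orange triangle, the yellow cross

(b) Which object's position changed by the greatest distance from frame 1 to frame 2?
the yellow triangle

(moved 3.8; next 3.0)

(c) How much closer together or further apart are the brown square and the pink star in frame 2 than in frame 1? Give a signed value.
-1.0

Distance in frame 1: 8.2. Distance in frame 2: 7.2.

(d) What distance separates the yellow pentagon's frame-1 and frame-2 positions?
0.7

The yellow pentagon moved from (2.6, 8.6) to (2.9, 8.0), a distance of √(0.3² + 0.6²) ≈ 0.7.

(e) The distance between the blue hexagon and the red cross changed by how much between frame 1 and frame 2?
-0.3

Distance in frame 1: 2.2. Distance in frame 2: 1.9.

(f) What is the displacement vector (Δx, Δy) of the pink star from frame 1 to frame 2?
(0.8, 2.9)

The pink star was at (1.5, 1.2) in frame 1 and (2.3, 4.1) in frame 2.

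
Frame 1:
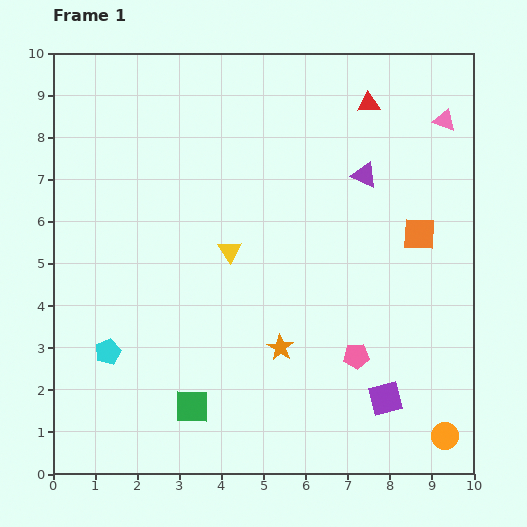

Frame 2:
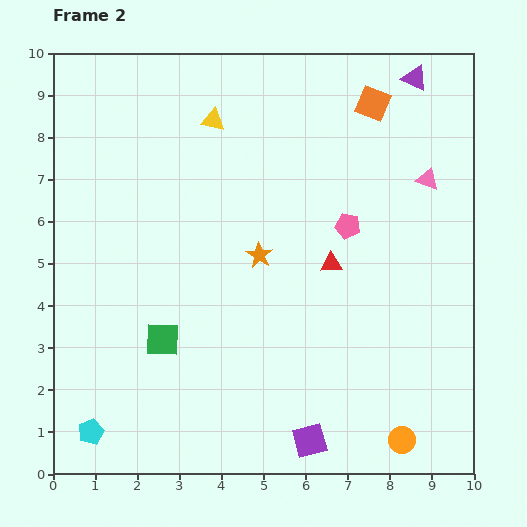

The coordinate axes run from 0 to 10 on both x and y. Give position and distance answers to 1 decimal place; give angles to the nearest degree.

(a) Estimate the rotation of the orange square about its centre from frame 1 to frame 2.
20° clockwise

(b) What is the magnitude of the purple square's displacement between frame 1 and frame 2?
2.1

The purple square moved from (7.9, 1.8) to (6.1, 0.8), a distance of √(1.8² + 1.0²) ≈ 2.1.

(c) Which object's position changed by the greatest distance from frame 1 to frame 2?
the red triangle

(moved 3.9; next 3.3)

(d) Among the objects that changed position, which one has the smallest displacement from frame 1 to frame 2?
the orange circle

(moved 1.0)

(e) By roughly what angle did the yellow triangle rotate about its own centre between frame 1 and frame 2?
47° counter-clockwise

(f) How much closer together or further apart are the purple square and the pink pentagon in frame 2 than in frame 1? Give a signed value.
+4.0

Distance in frame 1: 1.2. Distance in frame 2: 5.2.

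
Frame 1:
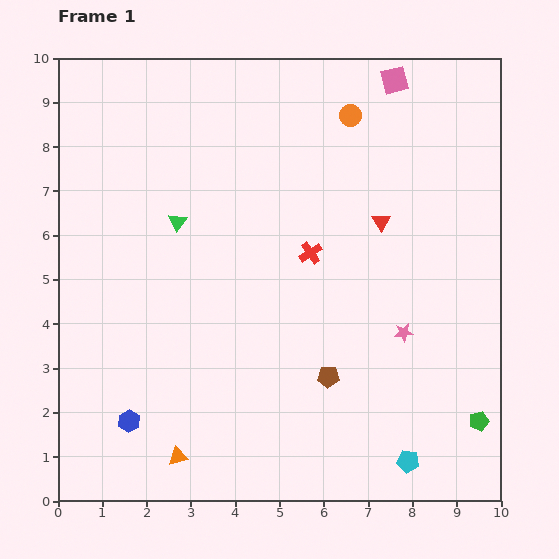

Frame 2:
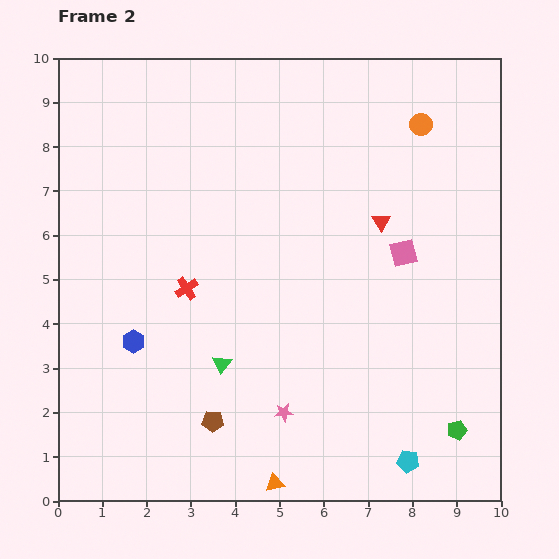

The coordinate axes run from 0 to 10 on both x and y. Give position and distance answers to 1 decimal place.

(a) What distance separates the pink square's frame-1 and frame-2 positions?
3.9

The pink square moved from (7.6, 9.5) to (7.8, 5.6), a distance of √(0.2² + 3.9²) ≈ 3.9.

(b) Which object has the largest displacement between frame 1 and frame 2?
the pink square

(moved 3.9; next 3.4)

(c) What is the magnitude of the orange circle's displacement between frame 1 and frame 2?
1.6

The orange circle moved from (6.6, 8.7) to (8.2, 8.5), a distance of √(1.6² + 0.2²) ≈ 1.6.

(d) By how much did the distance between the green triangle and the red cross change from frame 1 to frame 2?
-1.2

Distance in frame 1: 3.1. Distance in frame 2: 1.9.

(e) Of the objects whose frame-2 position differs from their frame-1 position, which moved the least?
the green pentagon

(moved 0.5)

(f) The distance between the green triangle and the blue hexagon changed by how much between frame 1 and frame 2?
-2.5

Distance in frame 1: 4.6. Distance in frame 2: 2.1.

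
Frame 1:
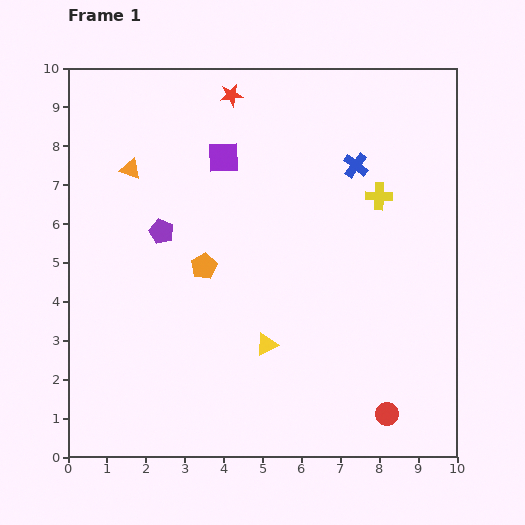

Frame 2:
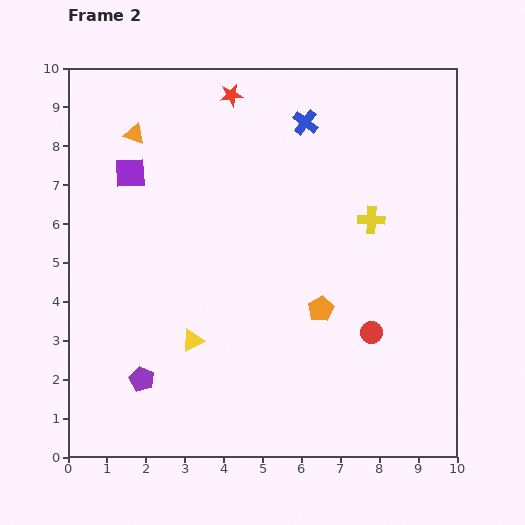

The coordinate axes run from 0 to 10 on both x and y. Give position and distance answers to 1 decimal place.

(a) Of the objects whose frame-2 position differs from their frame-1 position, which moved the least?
the yellow cross

(moved 0.6)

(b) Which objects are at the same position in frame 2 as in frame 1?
the red star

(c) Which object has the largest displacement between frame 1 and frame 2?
the purple pentagon

(moved 3.8; next 3.2)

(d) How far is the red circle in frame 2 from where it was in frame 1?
2.1

The red circle moved from (8.2, 1.1) to (7.8, 3.2), a distance of √(0.4² + 2.1²) ≈ 2.1.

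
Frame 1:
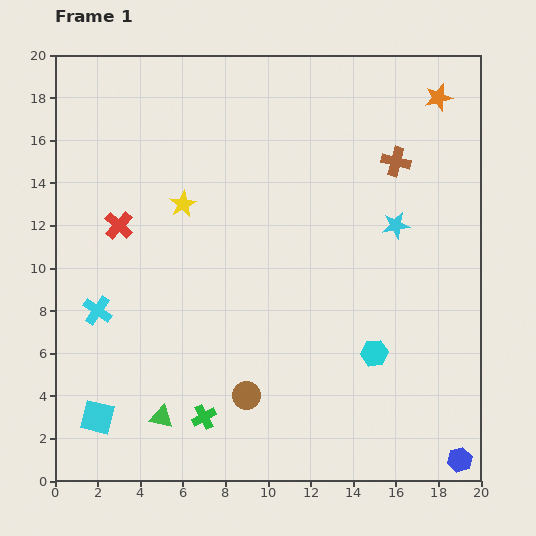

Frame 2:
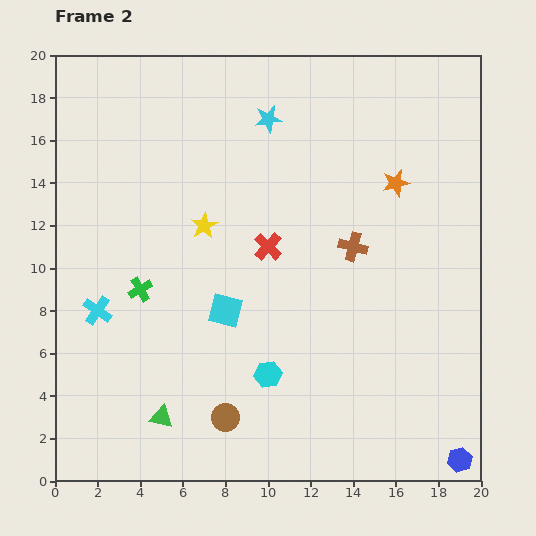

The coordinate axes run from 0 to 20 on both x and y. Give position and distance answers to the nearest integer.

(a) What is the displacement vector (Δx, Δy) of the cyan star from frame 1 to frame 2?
(-6, 5)

The cyan star was at (16, 12) in frame 1 and (10, 17) in frame 2.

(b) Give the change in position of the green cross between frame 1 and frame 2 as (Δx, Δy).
(-3, 6)

The green cross was at (7, 3) in frame 1 and (4, 9) in frame 2.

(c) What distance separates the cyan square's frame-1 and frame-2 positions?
8

The cyan square moved from (2, 3) to (8, 8), a distance of √(6² + 5²) ≈ 8.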